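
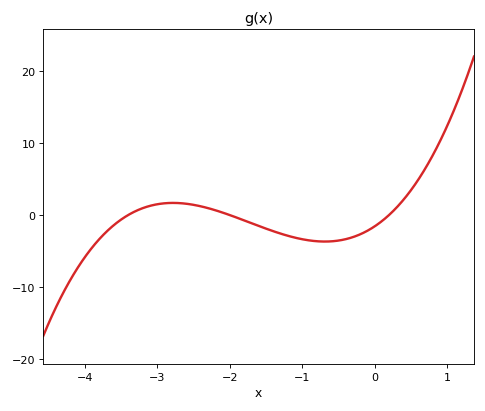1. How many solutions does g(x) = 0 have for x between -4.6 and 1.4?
3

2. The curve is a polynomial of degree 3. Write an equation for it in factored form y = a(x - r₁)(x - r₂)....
y = 1.17(x + 3.4)(x + 2)(x - 0.2)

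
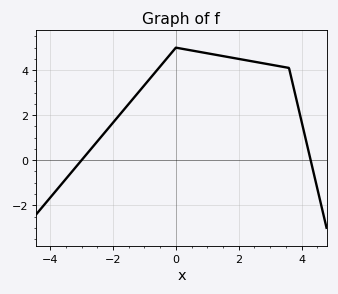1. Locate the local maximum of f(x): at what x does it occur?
0.001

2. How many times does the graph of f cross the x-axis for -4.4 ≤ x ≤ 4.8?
2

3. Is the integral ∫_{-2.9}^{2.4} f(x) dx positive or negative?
positive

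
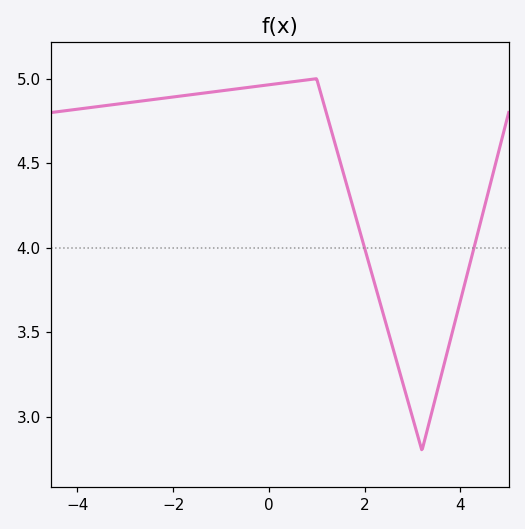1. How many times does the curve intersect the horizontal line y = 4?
2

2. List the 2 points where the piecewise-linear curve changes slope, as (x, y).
(1, 5); (3.2, 2.8)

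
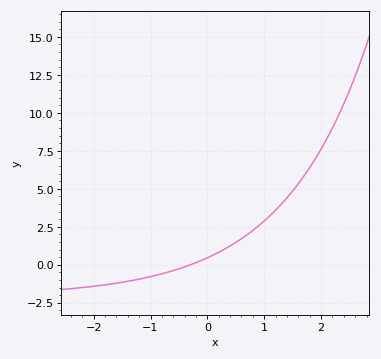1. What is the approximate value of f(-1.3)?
-1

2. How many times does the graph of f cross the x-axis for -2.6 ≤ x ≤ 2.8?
1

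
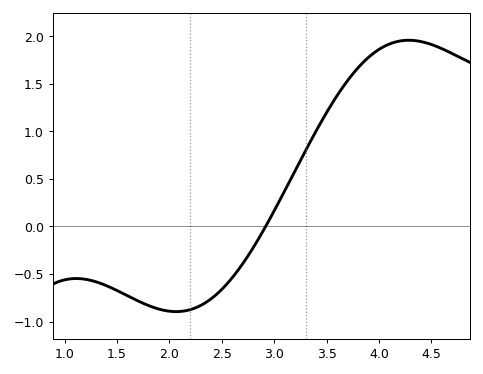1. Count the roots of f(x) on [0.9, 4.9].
1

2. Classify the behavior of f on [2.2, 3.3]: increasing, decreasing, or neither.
increasing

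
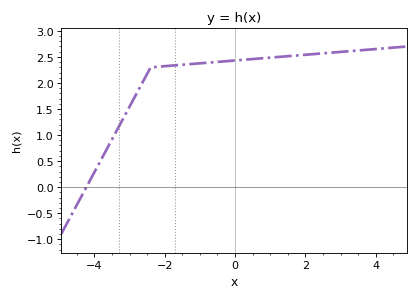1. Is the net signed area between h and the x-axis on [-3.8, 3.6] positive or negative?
positive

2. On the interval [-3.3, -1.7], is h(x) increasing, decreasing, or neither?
increasing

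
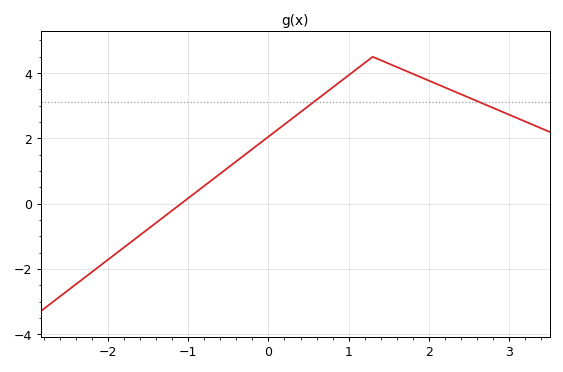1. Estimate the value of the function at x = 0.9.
3.75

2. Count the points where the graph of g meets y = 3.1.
2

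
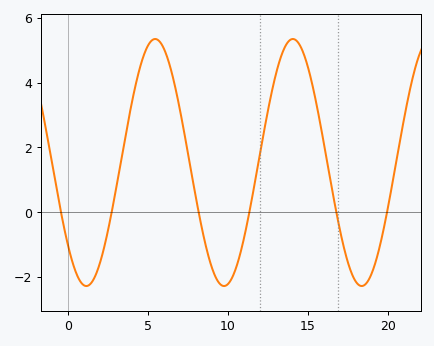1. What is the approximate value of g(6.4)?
4.48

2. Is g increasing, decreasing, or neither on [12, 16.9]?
neither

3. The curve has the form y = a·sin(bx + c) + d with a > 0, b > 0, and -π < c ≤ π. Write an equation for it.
y = 3.82sin(0.73x - 2.41) + 1.53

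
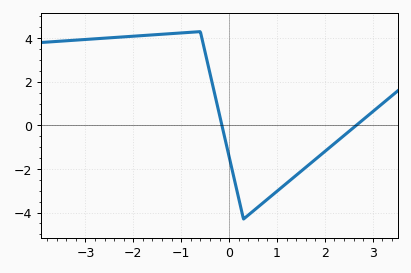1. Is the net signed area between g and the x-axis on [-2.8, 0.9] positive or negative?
positive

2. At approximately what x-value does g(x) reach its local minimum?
0.3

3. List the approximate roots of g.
-0.1, 2.7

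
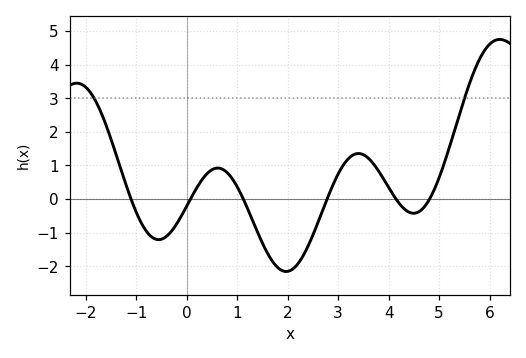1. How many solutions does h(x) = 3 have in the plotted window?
2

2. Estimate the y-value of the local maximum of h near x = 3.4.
1.4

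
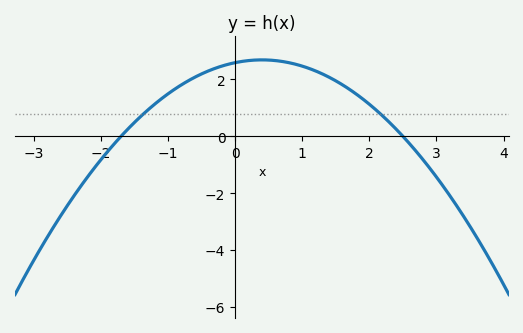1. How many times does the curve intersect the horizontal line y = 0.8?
2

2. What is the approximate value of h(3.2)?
-2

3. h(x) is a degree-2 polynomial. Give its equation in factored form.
y = -0.61(x + 1.7)(x - 2.5)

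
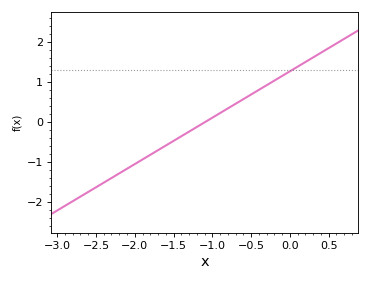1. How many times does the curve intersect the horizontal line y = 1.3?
1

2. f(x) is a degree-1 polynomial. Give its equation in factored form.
y = 1.16(x + 1.1)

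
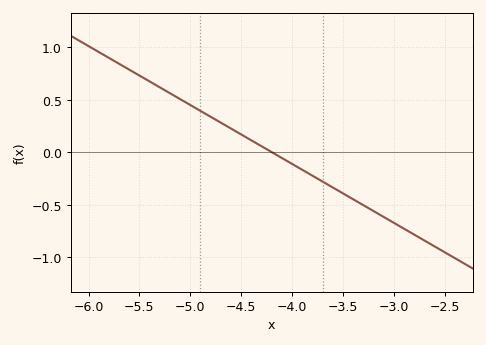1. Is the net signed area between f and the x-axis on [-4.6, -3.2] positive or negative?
negative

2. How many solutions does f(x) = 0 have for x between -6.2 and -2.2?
1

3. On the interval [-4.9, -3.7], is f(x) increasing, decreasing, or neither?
decreasing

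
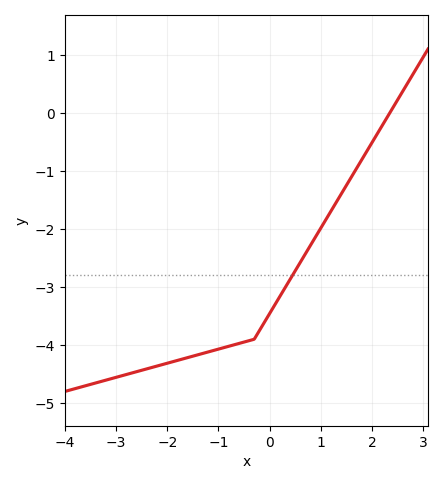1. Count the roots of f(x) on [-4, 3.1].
1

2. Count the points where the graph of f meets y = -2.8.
1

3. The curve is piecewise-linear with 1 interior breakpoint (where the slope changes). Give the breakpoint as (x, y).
(-0.3, -3.9)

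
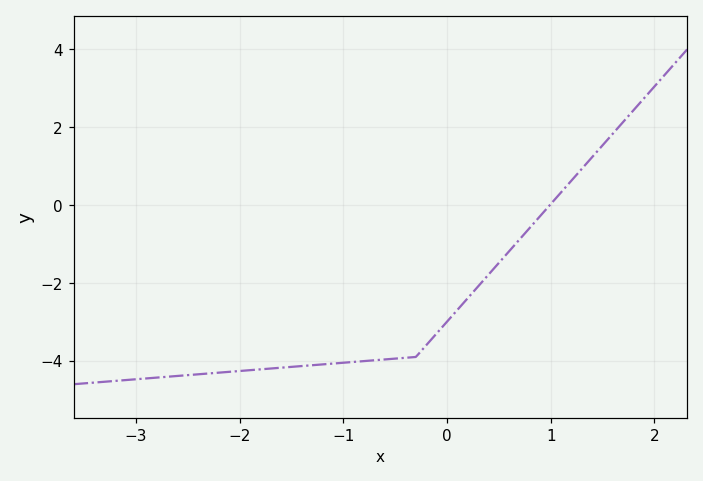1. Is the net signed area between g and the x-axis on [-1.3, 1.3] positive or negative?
negative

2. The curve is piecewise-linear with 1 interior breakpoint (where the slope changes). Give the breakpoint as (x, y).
(-0.3, -3.9)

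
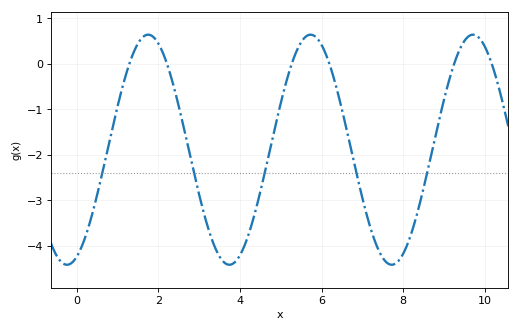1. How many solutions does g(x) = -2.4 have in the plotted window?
5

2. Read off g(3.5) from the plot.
-4.2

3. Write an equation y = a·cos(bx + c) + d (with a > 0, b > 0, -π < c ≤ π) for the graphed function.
y = 2.53cos(1.6x - 2.8) - 1.89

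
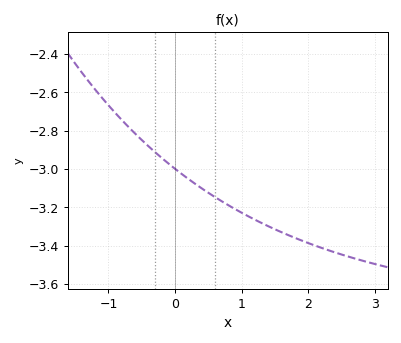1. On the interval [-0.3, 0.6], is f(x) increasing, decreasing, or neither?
decreasing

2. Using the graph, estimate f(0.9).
-3.21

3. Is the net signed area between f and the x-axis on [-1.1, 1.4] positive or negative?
negative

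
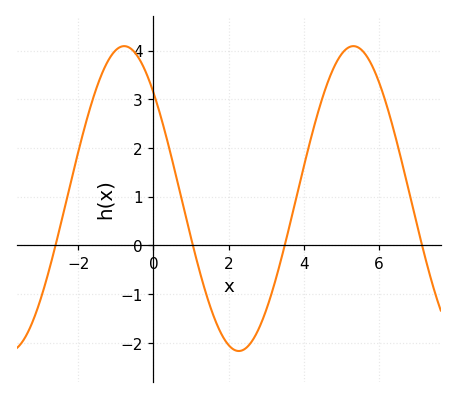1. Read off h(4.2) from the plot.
2.2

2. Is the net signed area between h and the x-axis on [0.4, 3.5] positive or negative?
negative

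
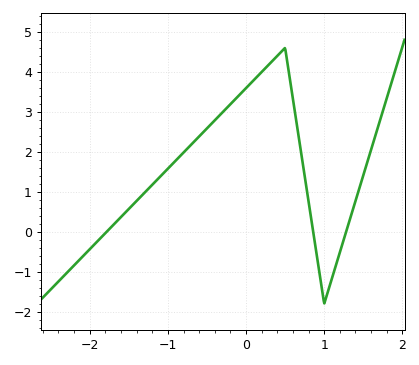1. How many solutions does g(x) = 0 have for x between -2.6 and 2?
3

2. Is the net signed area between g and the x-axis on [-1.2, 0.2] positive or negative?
positive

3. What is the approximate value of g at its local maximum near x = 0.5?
4.6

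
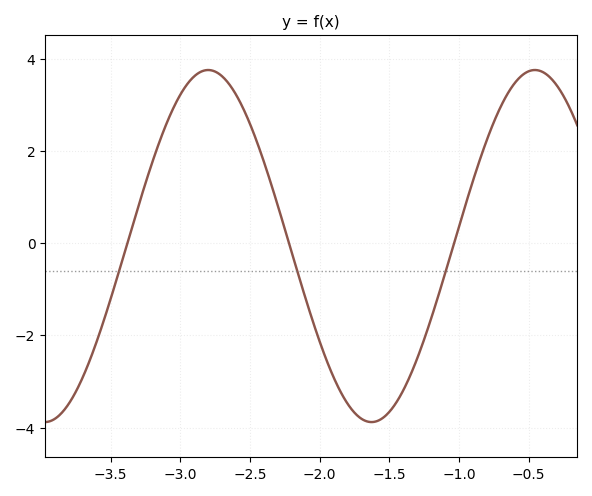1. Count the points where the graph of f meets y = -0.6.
3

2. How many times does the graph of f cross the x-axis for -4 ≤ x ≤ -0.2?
3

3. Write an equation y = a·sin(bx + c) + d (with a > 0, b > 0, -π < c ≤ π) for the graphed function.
y = 3.82sin(2.7x + 2.8) - 0.06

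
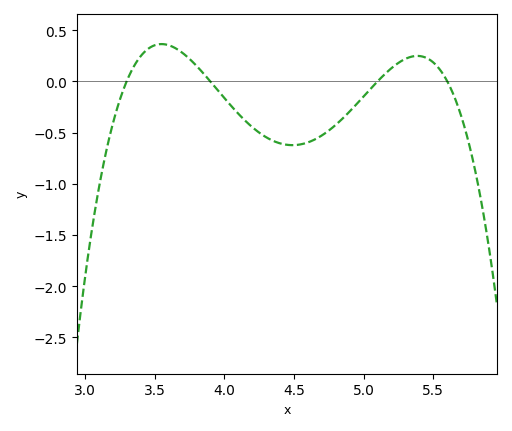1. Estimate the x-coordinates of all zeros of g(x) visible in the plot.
3.3, 3.9, 5.1, 5.6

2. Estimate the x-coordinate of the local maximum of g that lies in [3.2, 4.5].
3.55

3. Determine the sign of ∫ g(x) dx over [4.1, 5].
negative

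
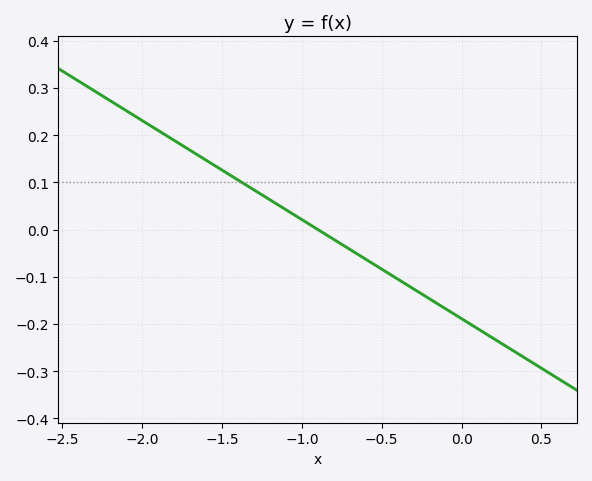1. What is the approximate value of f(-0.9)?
0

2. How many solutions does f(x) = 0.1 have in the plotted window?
1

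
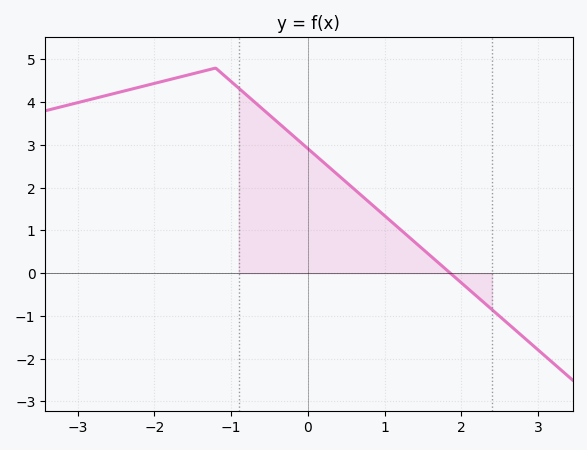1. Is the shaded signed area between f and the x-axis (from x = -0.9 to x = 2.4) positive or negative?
positive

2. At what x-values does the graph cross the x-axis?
1.9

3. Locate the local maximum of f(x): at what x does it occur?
-1.2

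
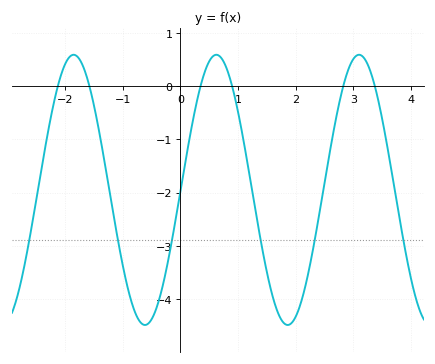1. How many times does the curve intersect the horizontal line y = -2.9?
6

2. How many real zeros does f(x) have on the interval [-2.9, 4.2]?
6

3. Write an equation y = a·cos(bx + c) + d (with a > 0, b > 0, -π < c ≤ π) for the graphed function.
y = 2.54cos(2.5x - 1.6) - 1.95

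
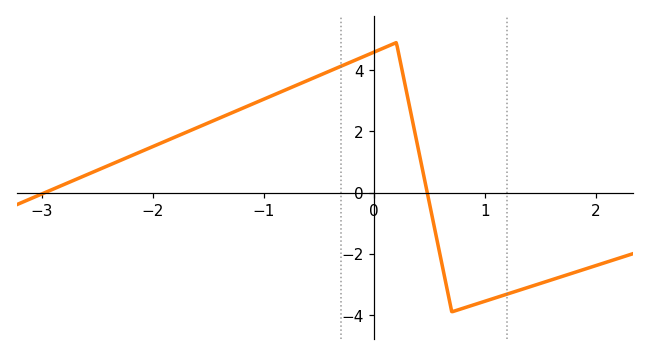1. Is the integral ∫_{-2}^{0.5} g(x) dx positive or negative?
positive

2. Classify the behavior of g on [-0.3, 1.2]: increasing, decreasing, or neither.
neither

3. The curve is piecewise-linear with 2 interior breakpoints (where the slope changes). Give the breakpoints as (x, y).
(0.2, 4.9); (0.7, -3.9)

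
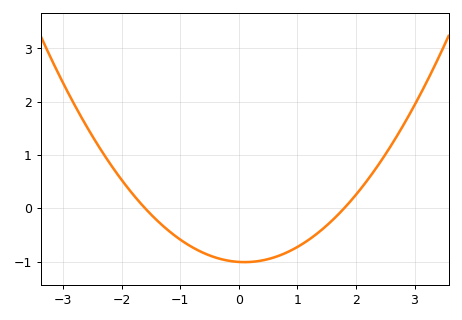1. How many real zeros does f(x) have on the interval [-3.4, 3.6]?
2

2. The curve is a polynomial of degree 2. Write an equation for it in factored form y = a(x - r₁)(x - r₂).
y = 0.35(x + 1.6)(x - 1.8)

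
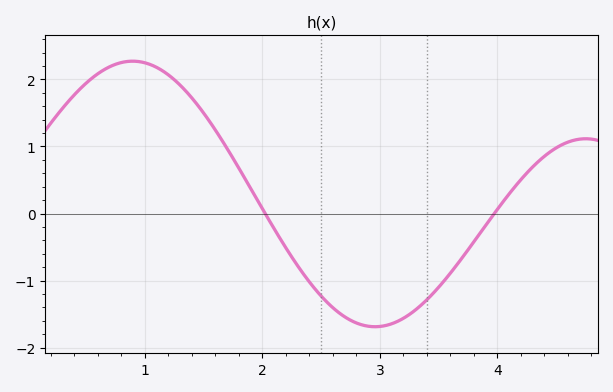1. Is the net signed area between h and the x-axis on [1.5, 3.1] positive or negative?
negative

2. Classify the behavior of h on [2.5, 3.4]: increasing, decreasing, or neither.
neither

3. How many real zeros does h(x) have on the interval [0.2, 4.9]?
2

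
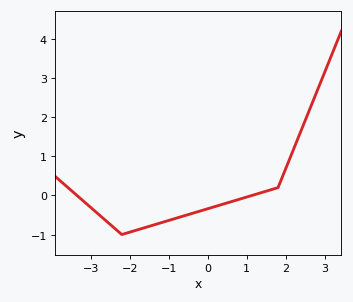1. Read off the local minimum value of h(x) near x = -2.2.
-1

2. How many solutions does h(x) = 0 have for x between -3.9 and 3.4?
2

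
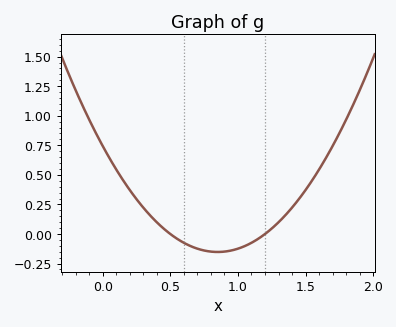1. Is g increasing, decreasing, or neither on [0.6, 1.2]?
neither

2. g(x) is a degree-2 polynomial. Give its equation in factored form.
y = 1.24(x - 0.5)(x - 1.2)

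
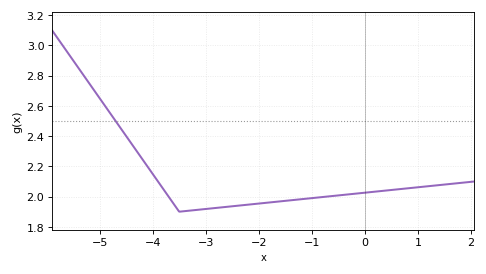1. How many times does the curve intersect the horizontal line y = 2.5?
1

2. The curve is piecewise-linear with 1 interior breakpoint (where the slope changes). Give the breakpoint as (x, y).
(-3.5, 1.9)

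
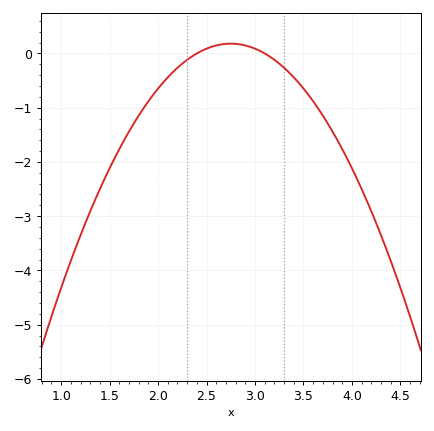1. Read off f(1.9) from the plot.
-0.9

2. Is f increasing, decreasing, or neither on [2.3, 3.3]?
neither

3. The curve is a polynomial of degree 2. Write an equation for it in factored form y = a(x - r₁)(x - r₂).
y = -1.47(x - 2.4)(x - 3.1)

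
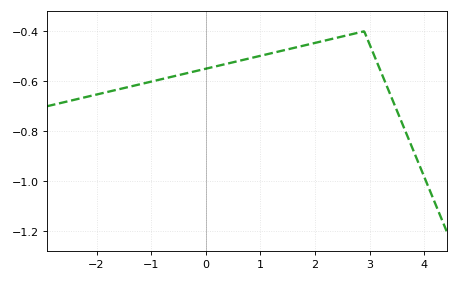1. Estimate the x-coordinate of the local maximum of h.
2.9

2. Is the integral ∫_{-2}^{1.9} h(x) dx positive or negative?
negative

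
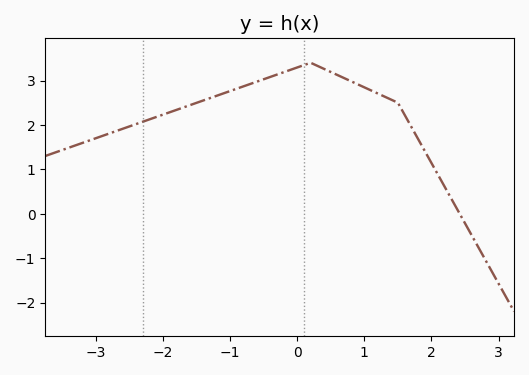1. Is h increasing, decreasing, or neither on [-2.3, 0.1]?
increasing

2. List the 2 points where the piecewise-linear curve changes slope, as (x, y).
(0.2, 3.4); (1.5, 2.5)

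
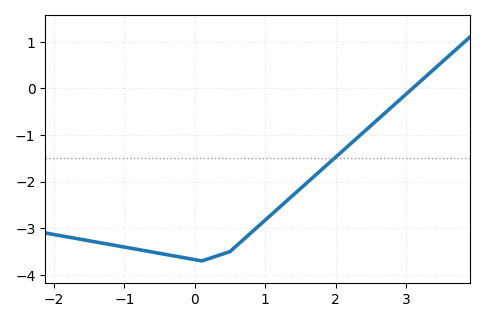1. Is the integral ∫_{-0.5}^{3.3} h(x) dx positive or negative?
negative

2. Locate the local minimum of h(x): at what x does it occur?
0.099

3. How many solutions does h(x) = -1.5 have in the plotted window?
1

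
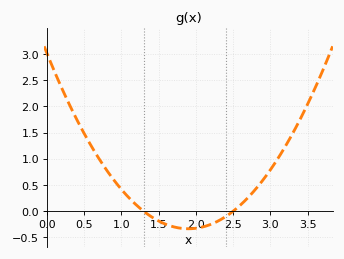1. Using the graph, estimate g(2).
-0.35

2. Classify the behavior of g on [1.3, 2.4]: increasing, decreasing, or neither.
neither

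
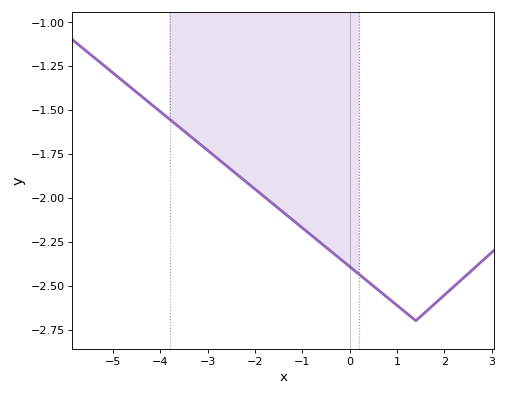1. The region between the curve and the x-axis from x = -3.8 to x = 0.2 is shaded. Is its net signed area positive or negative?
negative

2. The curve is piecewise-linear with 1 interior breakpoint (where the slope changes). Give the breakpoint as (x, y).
(1.4, -2.7)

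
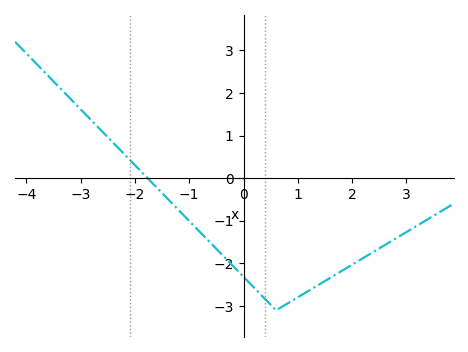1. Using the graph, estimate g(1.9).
-2.11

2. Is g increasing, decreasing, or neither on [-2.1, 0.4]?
decreasing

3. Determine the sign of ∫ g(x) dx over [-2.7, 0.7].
negative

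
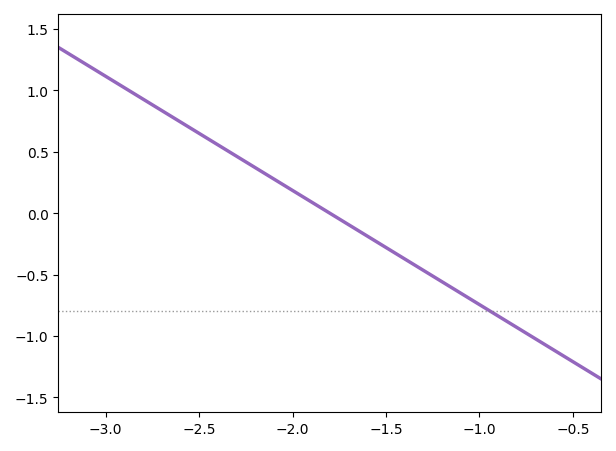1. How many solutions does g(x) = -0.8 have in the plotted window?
1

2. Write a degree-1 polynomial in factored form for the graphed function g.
y = -0.93(x + 1.8)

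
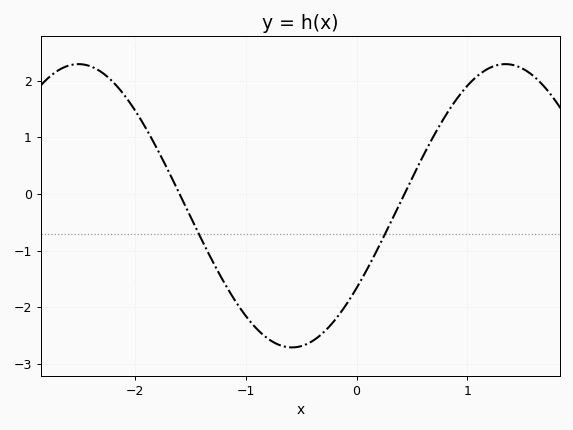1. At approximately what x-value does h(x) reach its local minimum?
-0.584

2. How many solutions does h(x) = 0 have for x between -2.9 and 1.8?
2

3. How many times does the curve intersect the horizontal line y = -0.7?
2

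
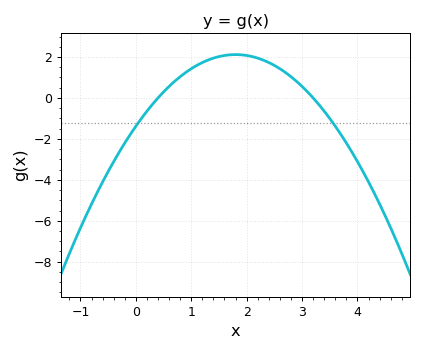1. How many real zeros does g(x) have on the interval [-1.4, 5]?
2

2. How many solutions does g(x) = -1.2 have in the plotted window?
2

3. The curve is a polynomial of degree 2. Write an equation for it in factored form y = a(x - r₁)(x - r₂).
y = -1.08(x - 0.4)(x - 3.2)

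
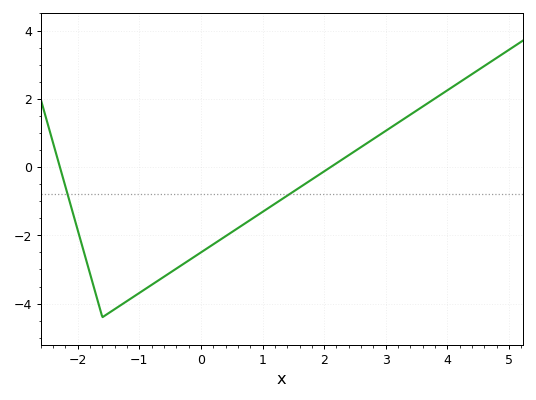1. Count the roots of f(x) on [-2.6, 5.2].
2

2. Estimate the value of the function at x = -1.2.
-4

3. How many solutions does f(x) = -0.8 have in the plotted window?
2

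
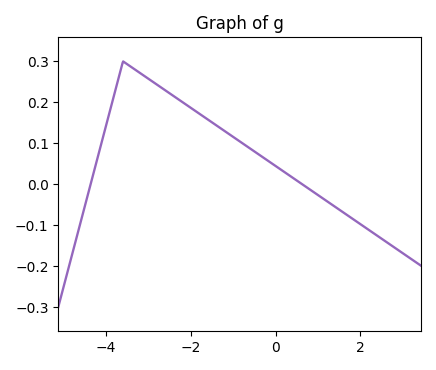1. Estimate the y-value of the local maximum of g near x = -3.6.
0.3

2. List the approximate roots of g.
-4.36, 0.623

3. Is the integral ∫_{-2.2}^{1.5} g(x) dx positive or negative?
positive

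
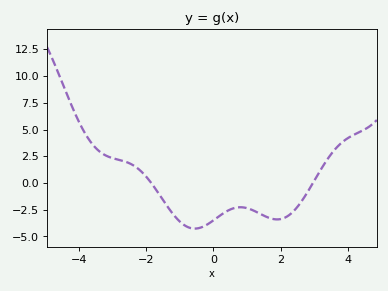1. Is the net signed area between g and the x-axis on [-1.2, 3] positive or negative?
negative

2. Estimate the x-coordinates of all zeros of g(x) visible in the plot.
-1.8, 3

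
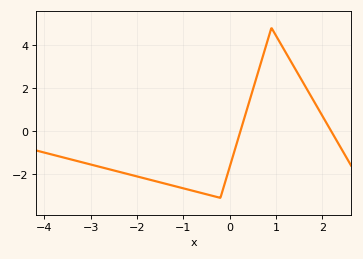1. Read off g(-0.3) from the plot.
-3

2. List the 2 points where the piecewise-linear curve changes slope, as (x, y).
(-0.2, -3.1); (0.9, 4.8)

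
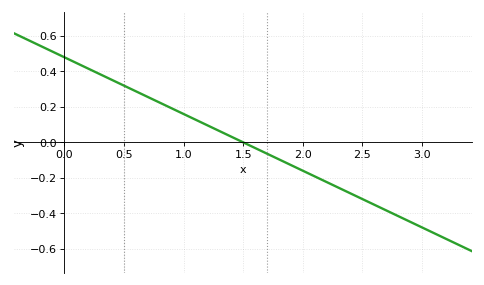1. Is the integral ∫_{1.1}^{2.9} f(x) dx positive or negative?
negative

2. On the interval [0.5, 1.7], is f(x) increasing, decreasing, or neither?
decreasing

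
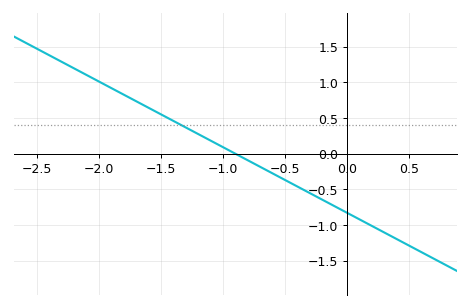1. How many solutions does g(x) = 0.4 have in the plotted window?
1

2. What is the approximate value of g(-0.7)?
-0.184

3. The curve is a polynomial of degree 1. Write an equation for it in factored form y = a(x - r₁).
y = -0.92(x + 0.9)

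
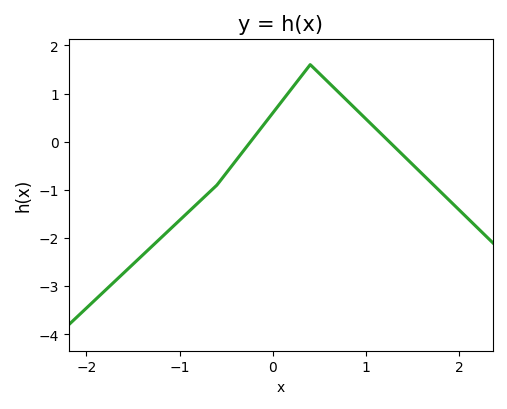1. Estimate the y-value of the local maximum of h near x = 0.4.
1.6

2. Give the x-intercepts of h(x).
-0.24, 1.25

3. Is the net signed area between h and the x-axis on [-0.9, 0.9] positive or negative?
positive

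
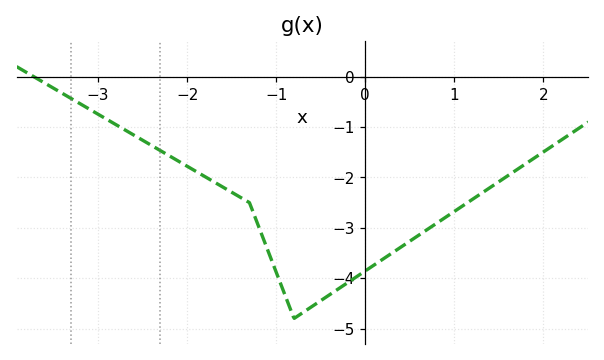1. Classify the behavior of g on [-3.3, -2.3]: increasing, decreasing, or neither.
decreasing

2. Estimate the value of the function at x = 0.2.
-3.6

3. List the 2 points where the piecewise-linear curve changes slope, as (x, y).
(-1.3, -2.5); (-0.8, -4.8)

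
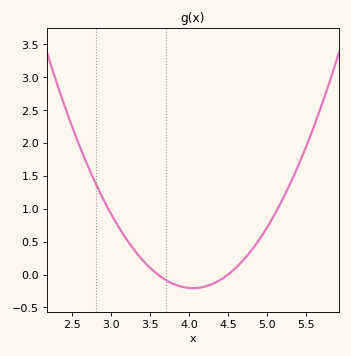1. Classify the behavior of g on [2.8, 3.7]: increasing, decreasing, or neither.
decreasing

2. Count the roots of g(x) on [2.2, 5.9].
2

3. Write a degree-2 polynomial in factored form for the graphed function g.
y = 1.02(x - 3.6)(x - 4.5)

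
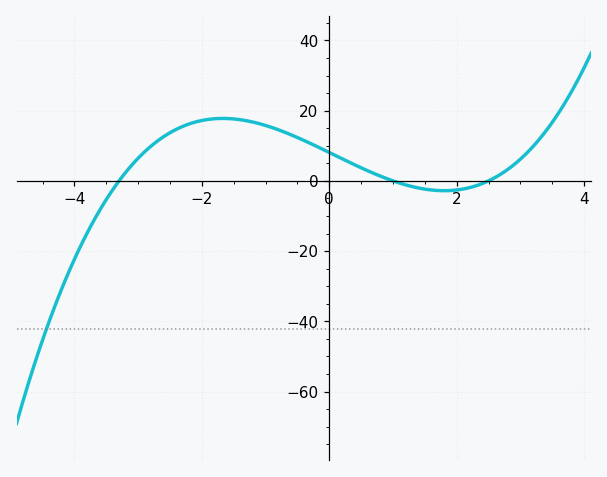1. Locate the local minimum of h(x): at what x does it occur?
1.81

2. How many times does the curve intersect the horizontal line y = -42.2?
1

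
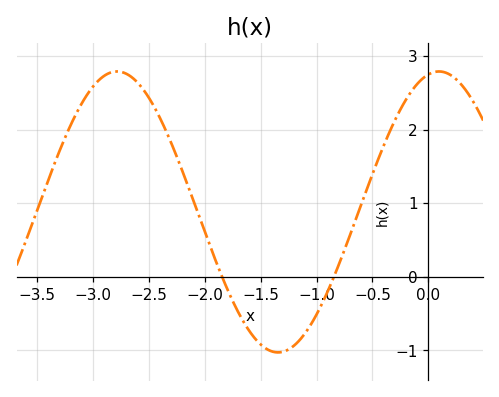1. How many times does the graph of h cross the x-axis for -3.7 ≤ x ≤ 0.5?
2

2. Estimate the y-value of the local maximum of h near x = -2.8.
2.8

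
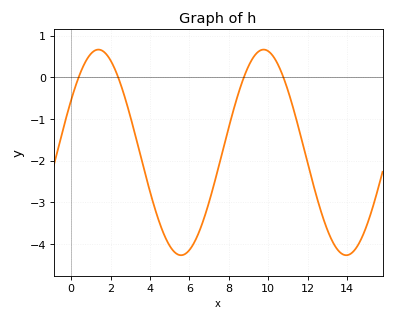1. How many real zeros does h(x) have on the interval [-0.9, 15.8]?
4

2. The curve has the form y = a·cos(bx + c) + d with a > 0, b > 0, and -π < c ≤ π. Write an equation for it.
y = 2.47cos(0.75x - 1) - 1.8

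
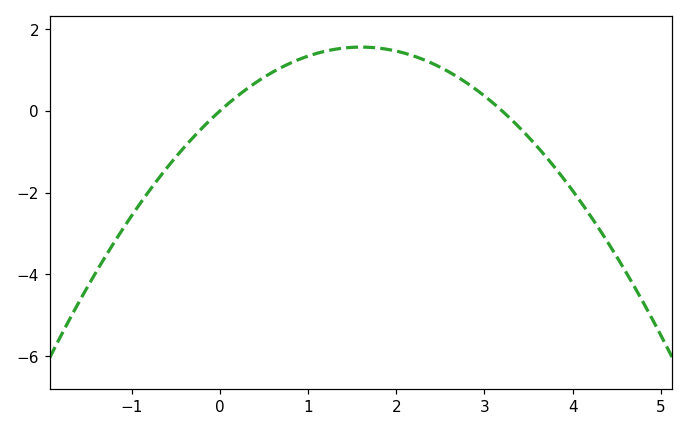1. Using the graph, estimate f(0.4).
0.6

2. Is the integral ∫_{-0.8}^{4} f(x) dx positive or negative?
positive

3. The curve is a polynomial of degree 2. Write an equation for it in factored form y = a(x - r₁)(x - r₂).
y = -0.61(x - 0)(x - 3.2)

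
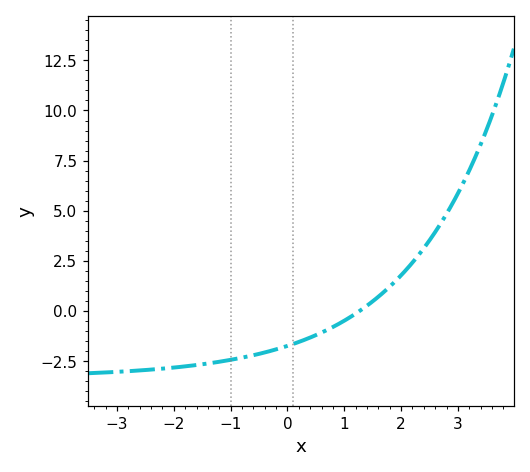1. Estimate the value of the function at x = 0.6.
-1.07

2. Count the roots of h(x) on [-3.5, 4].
1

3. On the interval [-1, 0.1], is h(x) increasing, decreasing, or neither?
increasing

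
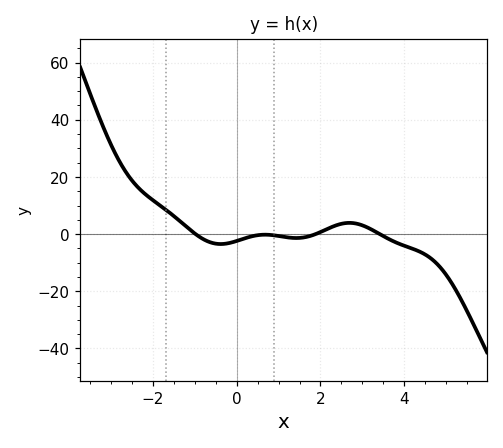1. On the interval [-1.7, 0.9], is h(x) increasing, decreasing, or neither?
neither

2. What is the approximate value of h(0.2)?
-2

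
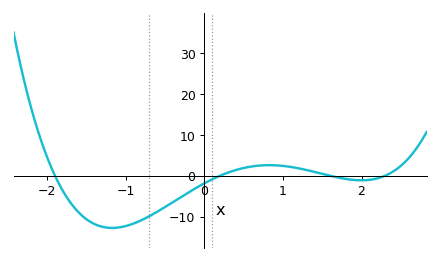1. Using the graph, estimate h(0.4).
1.39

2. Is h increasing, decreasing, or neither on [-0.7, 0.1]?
increasing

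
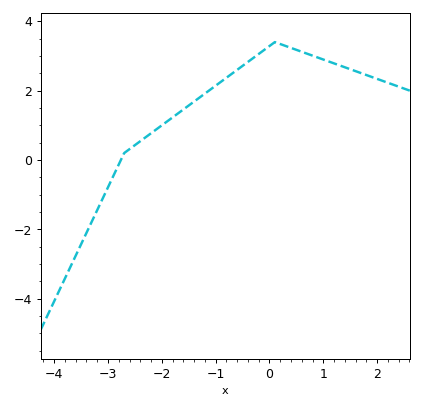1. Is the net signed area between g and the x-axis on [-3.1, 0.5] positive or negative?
positive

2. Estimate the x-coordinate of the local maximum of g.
0.1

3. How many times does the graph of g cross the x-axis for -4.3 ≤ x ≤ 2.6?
1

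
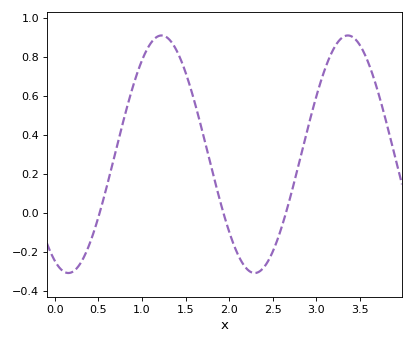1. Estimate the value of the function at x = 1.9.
0.054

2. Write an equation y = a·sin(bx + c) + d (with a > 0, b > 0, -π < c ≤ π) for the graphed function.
y = 0.61sin(2.94x - 2.03) + 0.3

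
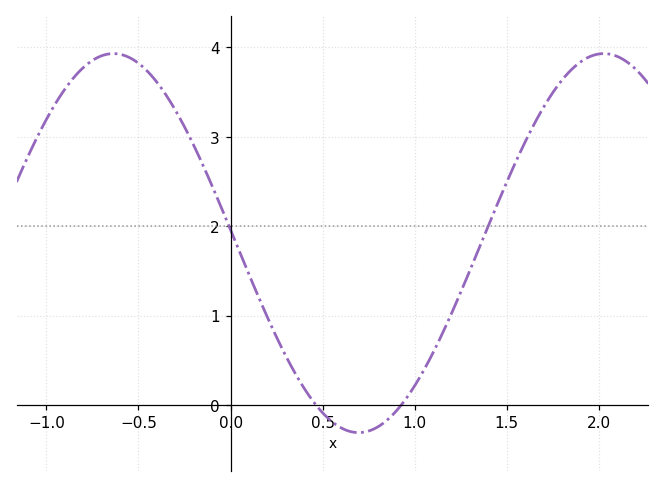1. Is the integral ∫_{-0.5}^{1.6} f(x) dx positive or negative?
positive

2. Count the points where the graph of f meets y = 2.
2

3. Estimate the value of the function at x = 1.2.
1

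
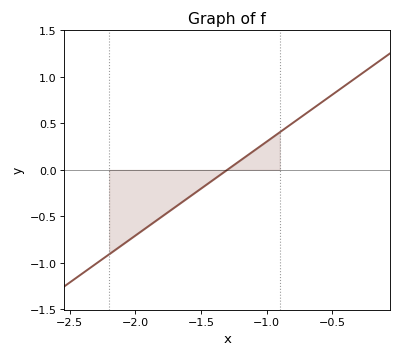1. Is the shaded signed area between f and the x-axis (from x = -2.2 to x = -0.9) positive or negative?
negative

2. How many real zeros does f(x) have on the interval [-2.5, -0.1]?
1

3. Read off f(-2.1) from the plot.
-0.808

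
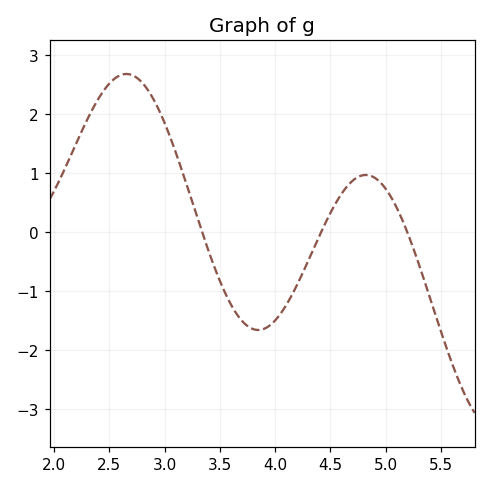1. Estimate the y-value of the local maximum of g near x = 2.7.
2.68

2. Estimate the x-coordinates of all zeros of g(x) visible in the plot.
3.34, 4.42, 5.2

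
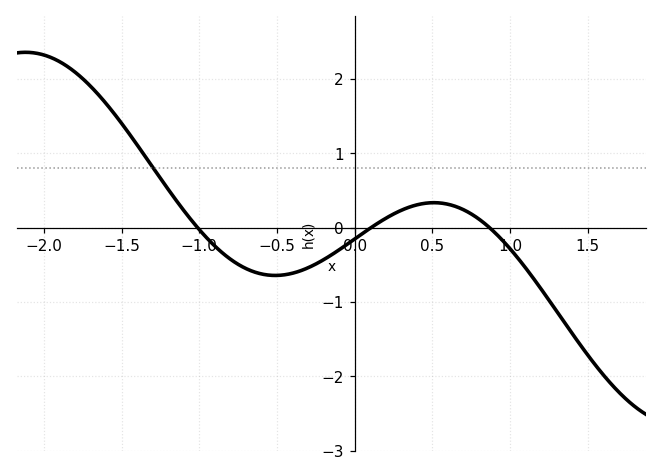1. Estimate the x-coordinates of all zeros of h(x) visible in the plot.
-1, 0.1, 0.9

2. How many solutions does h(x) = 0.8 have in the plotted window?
1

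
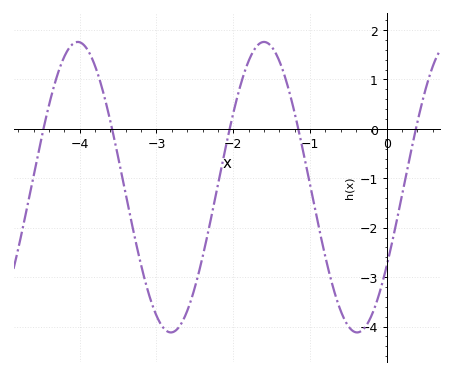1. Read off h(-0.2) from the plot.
-3.8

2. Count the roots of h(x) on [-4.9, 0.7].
5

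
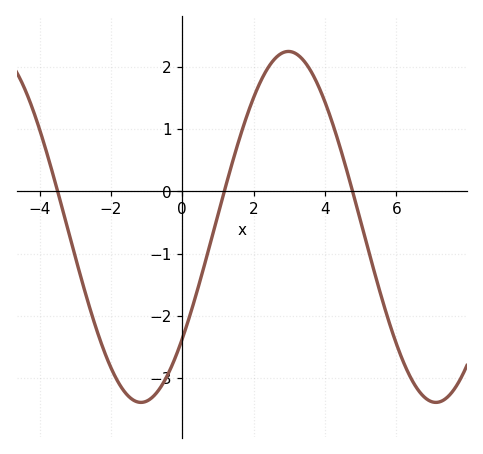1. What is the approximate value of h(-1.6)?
-3.23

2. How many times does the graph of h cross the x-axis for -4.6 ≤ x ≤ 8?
3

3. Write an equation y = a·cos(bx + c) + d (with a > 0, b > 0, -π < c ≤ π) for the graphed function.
y = 2.82cos(0.76x - 2.26) - 0.57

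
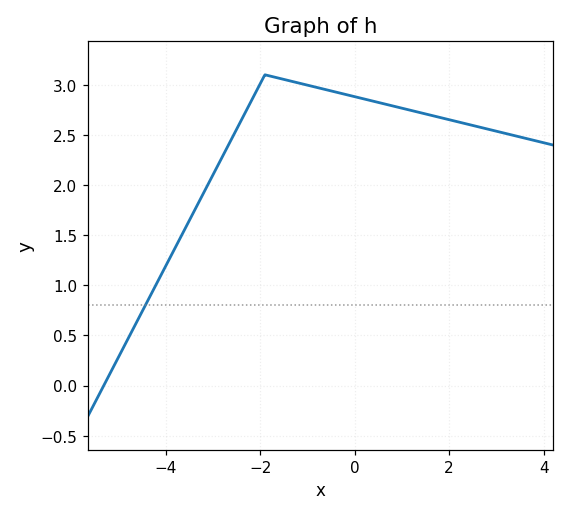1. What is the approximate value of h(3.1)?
2.53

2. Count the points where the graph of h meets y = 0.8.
1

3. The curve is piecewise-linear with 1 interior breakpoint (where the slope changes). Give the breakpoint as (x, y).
(-1.9, 3.1)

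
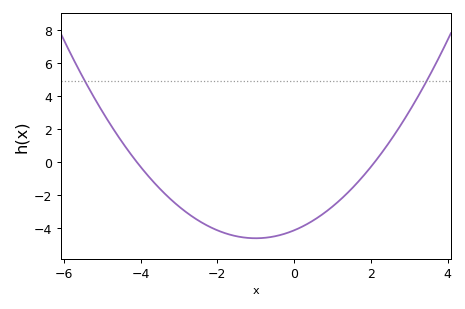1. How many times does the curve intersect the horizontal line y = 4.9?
2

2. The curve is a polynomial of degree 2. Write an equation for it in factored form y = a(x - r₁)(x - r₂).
y = 0.48(x + 4.1)(x - 2.1)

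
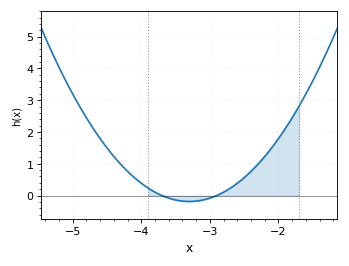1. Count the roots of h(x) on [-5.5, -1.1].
2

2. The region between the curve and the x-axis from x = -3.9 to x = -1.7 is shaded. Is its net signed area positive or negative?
positive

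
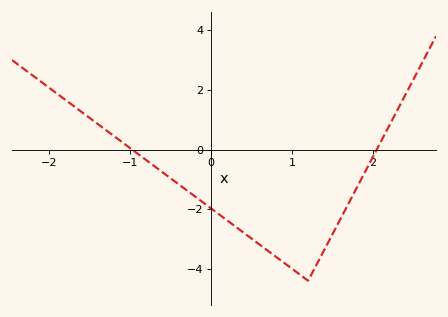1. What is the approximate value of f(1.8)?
-1.29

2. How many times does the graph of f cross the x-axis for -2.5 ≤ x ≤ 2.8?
2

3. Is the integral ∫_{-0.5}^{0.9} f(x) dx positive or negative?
negative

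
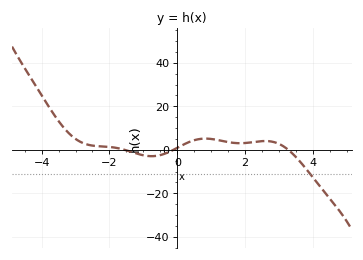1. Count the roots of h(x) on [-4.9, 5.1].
3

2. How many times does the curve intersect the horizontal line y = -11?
1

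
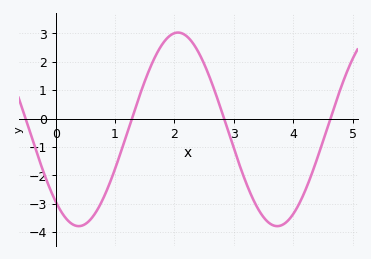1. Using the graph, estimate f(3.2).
-2.23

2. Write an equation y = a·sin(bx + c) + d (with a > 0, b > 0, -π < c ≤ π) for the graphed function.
y = 3.41sin(1.88x - 2.3) - 0.38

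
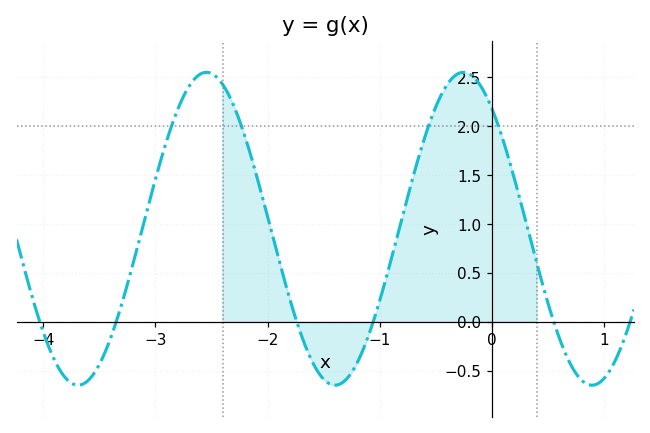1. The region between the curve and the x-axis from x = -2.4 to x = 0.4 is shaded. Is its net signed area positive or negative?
positive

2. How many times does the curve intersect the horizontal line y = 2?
4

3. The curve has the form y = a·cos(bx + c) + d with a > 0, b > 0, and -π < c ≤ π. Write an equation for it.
y = 1.6cos(2.7x + 0.69) + 0.95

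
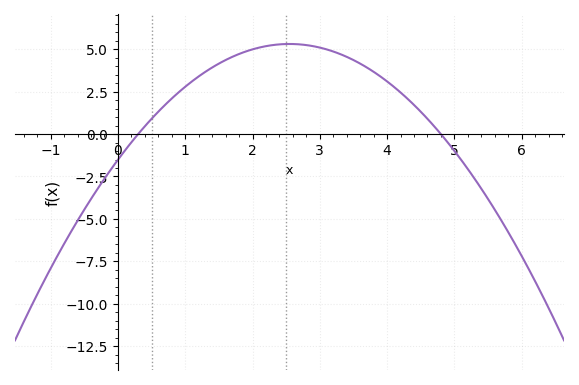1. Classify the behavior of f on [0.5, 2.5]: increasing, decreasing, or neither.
increasing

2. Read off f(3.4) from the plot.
4.6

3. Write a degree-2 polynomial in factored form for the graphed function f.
y = -1.05(x - 0.3)(x - 4.8)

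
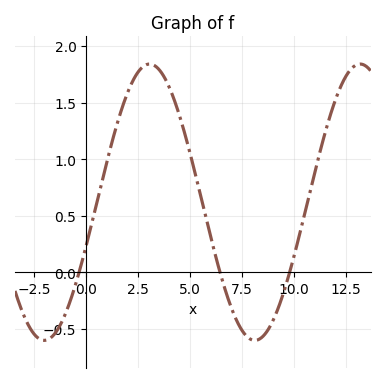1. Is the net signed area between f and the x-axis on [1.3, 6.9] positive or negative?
positive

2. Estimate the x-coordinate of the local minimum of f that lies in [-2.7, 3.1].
-2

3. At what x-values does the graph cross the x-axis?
-0.4, 6.4, 9.8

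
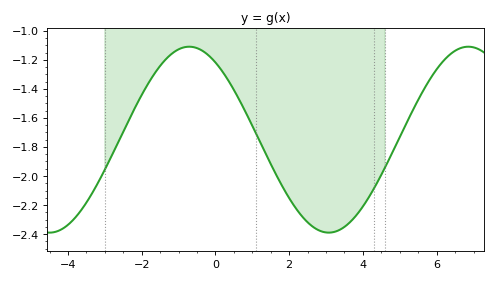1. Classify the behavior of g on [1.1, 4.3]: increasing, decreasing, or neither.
neither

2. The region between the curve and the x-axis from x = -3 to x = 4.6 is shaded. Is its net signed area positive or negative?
negative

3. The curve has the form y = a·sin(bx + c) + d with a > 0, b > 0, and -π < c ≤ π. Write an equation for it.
y = 0.64sin(0.83x + 2.16) - 1.75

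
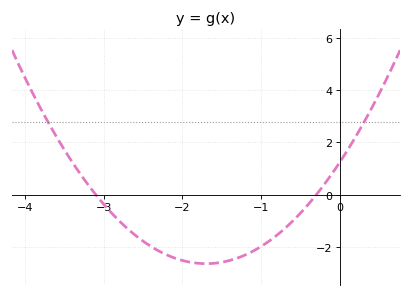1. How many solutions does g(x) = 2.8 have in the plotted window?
2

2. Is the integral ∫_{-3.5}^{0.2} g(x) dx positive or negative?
negative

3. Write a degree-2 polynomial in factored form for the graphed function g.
y = 1.35(x + 3.1)(x + 0.3)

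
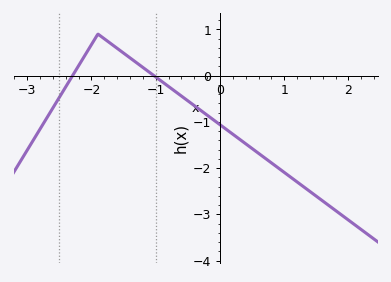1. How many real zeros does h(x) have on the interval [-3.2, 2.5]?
2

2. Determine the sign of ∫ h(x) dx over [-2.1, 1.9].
negative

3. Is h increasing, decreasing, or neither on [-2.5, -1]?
neither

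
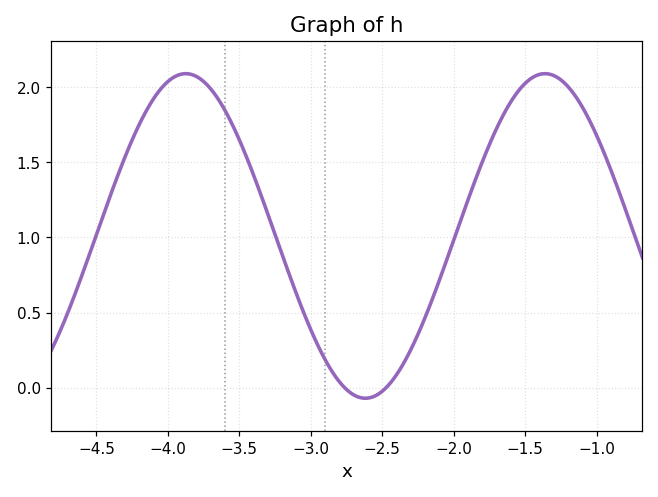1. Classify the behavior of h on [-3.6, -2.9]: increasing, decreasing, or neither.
decreasing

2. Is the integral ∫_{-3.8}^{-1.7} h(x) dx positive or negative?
positive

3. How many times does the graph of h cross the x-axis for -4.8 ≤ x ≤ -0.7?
2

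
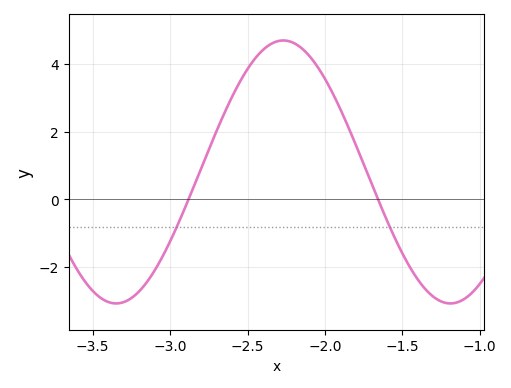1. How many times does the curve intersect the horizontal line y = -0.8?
2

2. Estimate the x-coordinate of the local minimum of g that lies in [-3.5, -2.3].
-3.35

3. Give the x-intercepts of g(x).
-2.88, -1.66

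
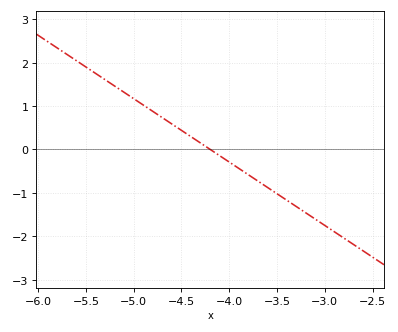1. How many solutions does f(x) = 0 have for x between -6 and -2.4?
1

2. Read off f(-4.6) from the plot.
0.584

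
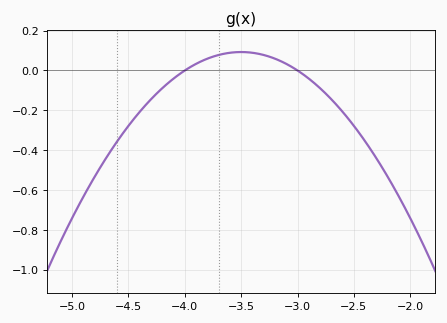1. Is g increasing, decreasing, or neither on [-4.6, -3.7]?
increasing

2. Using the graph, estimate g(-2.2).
-0.54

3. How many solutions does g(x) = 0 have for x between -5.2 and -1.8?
2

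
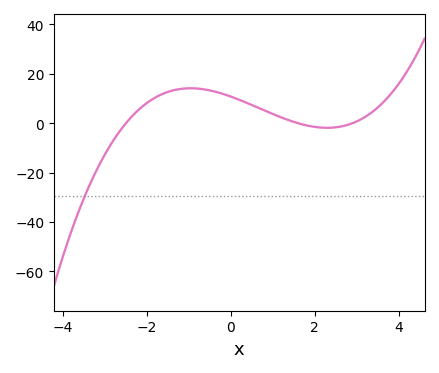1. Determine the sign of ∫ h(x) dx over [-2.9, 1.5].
positive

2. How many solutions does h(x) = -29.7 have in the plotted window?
1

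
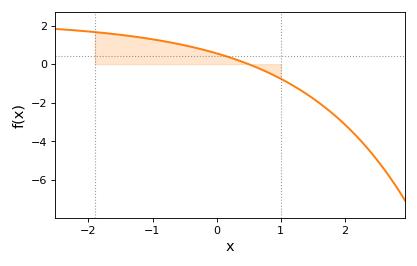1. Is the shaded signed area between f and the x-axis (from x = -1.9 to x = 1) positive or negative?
positive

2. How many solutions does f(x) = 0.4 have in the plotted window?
1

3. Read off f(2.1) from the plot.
-3.4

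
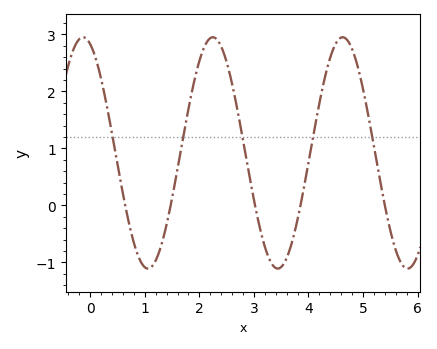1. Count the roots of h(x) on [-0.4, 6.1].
5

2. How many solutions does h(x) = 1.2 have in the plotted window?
5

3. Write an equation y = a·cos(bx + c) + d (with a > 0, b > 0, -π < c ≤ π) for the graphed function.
y = 2.03cos(2.6x + 0.35) + 0.92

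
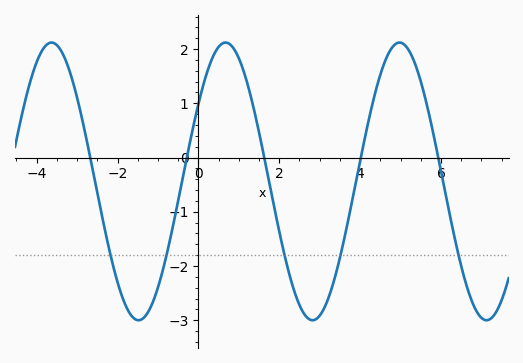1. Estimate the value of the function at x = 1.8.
-0.6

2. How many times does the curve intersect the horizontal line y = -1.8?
5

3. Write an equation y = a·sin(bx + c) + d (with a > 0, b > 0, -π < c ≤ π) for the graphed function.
y = 2.56sin(1.5x + 0.59) - 0.44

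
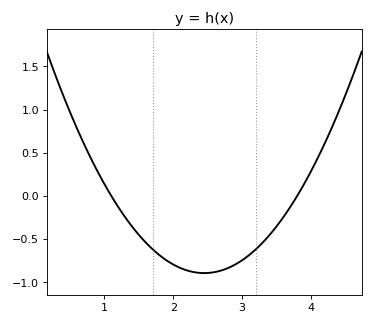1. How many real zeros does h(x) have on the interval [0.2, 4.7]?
2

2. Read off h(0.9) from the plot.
0.3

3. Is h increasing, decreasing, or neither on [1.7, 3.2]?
neither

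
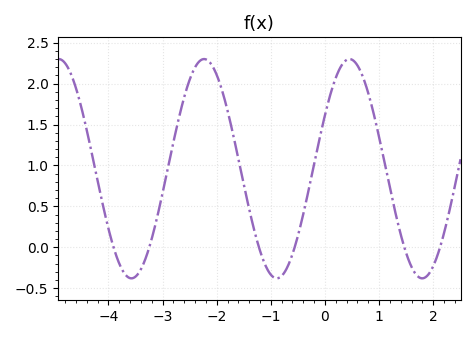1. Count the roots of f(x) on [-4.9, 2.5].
6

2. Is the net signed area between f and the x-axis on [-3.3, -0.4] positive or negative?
positive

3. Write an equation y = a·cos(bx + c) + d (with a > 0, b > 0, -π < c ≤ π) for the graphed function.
y = 1.34cos(2.34x - 1.06) + 0.96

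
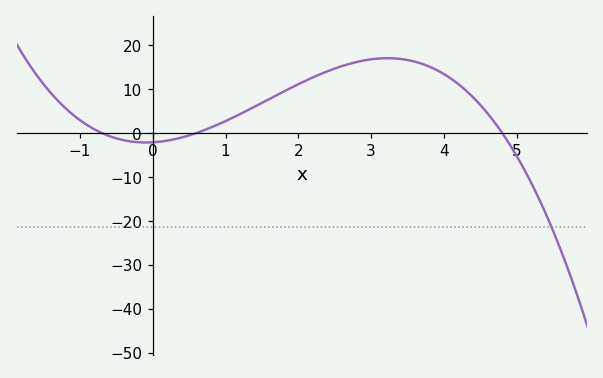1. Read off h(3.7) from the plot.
15.8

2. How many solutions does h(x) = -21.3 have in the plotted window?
1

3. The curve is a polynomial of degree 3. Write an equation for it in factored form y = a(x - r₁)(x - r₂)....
y = -1.05(x + 0.7)(x - 0.6)(x - 4.8)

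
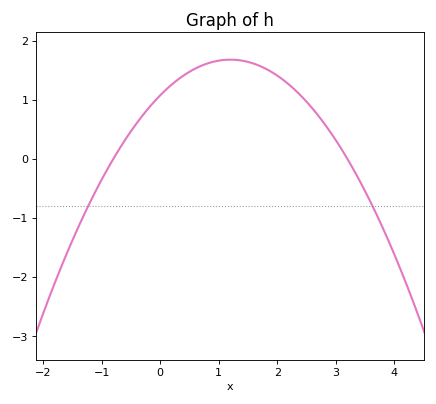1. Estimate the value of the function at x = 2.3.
1.17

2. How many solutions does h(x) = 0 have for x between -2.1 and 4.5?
2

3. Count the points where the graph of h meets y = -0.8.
2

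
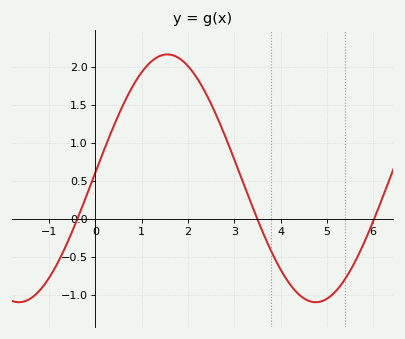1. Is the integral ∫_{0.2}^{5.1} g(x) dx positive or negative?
positive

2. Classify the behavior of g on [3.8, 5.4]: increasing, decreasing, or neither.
neither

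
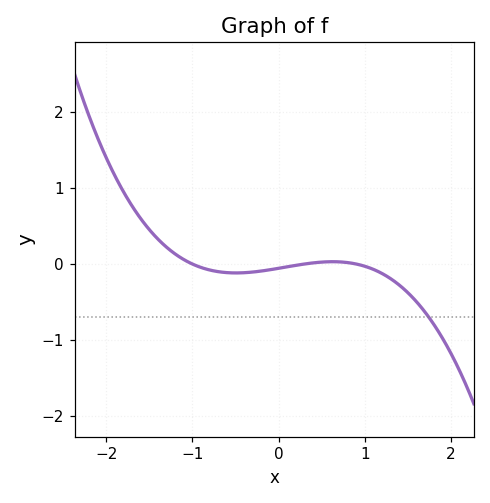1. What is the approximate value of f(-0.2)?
-0.092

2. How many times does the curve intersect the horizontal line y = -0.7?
1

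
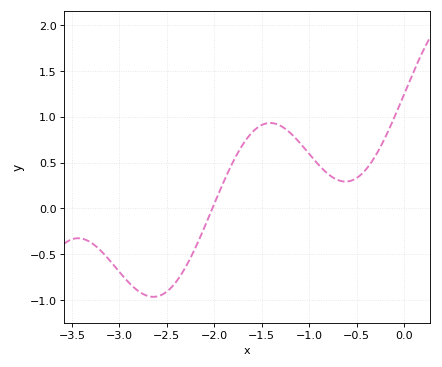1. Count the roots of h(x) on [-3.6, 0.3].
1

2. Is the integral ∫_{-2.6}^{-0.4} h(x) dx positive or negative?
positive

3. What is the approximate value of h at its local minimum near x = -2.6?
-0.95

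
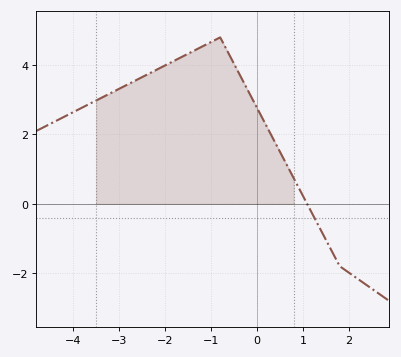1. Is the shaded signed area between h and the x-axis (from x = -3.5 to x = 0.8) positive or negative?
positive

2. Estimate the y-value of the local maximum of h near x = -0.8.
4.8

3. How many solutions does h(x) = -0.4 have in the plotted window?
1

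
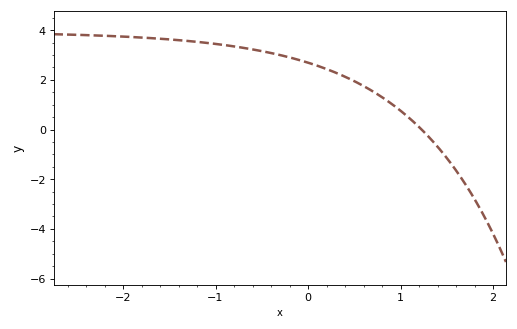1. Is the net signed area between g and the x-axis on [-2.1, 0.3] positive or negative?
positive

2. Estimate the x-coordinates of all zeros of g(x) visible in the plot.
1.23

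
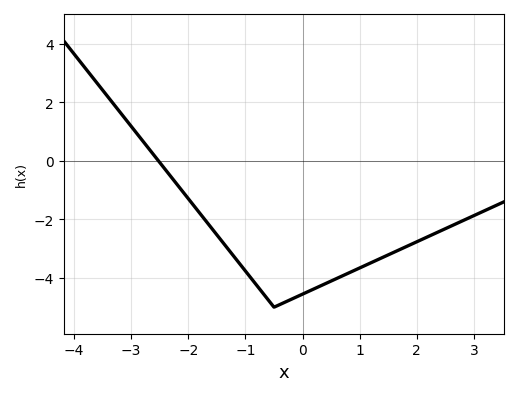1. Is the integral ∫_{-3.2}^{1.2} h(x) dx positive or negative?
negative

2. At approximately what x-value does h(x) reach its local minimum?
-0.4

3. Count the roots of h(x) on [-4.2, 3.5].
1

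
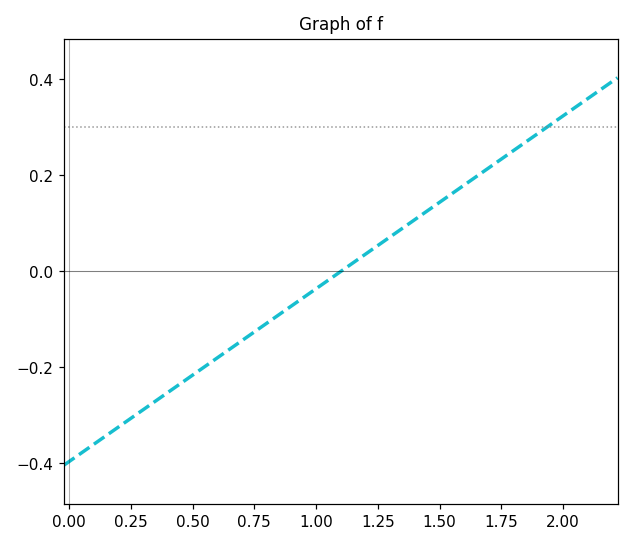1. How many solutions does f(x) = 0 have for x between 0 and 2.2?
1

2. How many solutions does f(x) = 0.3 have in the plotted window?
1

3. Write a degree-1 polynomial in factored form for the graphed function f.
y = 0.36(x - 1.1)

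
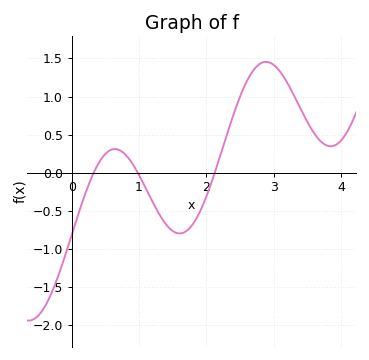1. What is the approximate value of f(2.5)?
0.998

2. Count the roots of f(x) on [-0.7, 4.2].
3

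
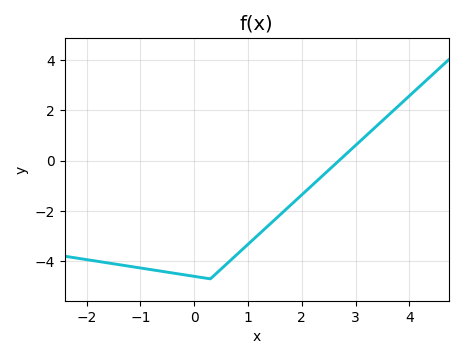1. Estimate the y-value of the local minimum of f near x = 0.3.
-4.7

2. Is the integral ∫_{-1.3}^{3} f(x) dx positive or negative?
negative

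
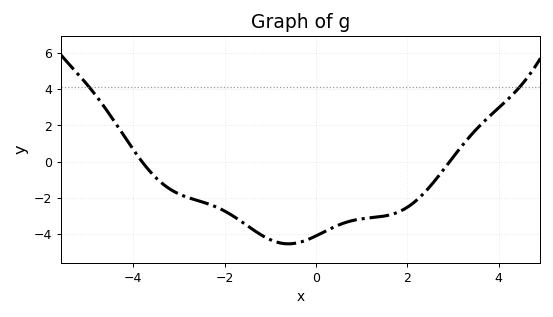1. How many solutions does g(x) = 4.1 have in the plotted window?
2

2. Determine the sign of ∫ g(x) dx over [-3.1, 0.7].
negative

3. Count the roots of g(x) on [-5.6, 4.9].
2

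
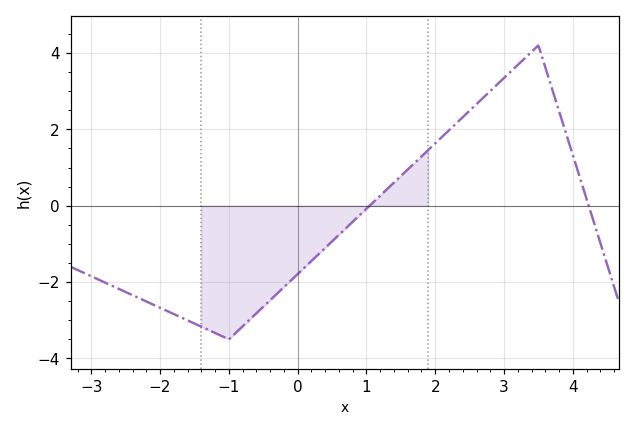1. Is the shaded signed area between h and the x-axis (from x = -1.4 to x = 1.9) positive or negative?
negative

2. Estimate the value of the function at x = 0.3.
-1.2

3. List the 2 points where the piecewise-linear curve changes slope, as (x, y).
(-1, -3.5); (3.5, 4.2)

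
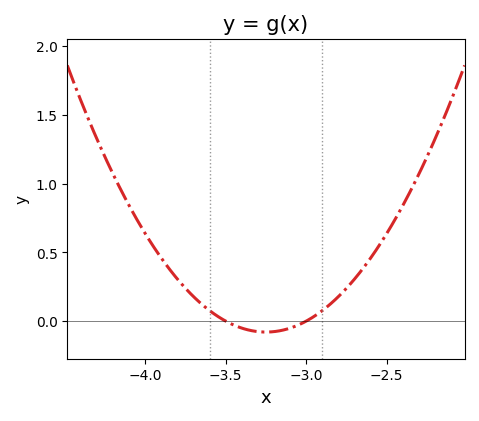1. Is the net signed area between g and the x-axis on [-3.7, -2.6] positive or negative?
positive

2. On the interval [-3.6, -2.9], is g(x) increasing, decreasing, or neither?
neither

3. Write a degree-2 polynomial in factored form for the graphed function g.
y = 1.27(x + 3.5)(x + 3)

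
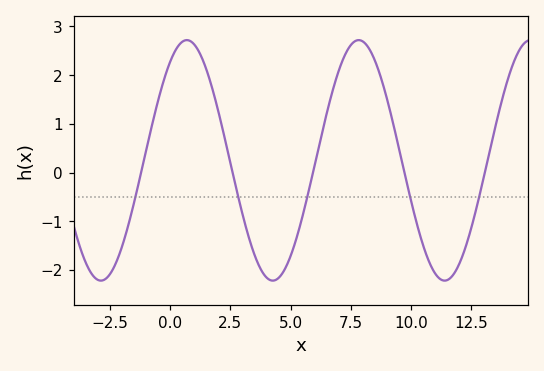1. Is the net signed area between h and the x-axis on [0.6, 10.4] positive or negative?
positive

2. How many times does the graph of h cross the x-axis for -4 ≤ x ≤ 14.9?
5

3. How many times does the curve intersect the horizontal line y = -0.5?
5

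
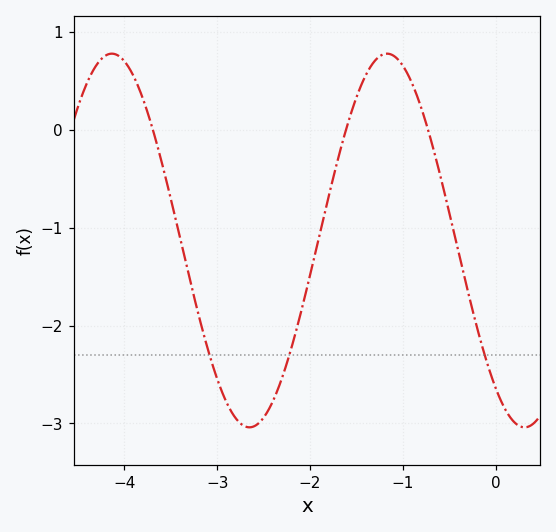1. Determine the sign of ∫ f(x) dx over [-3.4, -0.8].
negative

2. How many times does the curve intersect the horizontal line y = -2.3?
3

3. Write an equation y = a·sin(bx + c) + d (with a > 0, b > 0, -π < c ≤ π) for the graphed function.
y = 1.91sin(2.1x - 2.2) - 1.13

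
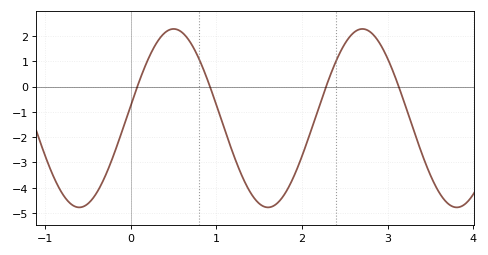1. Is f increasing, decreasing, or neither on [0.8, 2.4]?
neither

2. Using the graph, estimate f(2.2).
-0.8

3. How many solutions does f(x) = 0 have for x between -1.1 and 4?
4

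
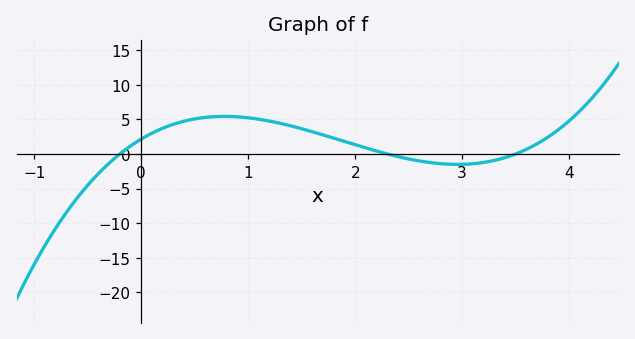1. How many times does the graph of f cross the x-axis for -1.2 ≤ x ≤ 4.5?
3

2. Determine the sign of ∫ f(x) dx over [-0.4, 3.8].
positive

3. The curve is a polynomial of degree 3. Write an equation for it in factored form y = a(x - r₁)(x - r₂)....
y = 1.34(x + 0.2)(x - 2.3)(x - 3.5)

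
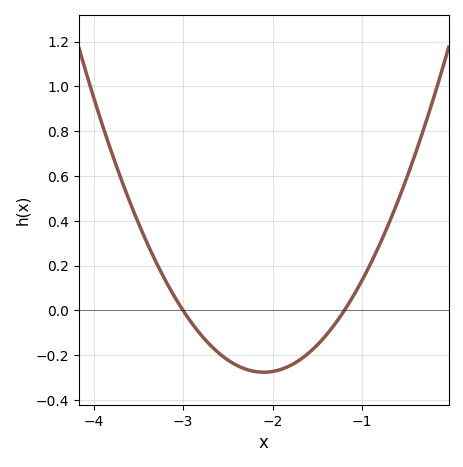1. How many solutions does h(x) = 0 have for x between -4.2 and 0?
2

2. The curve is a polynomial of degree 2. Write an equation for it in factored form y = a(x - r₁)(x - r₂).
y = 0.34(x + 3)(x + 1.2)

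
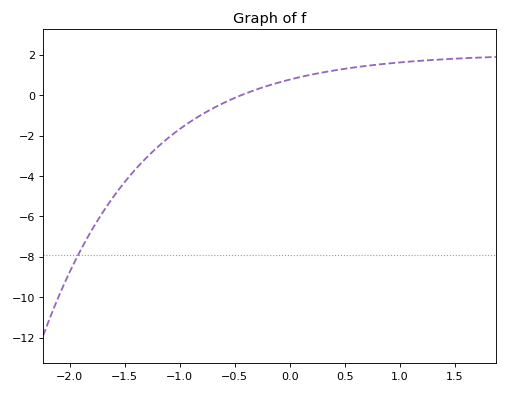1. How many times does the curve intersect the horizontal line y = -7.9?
1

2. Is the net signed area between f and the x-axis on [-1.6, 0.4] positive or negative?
negative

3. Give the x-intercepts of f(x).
-0.439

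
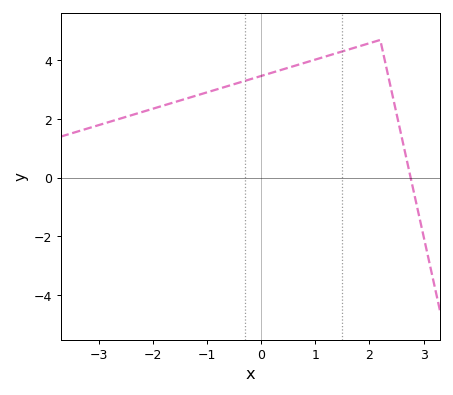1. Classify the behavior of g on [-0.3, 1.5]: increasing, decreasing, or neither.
increasing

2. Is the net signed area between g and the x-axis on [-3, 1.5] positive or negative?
positive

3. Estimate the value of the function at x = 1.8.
4.48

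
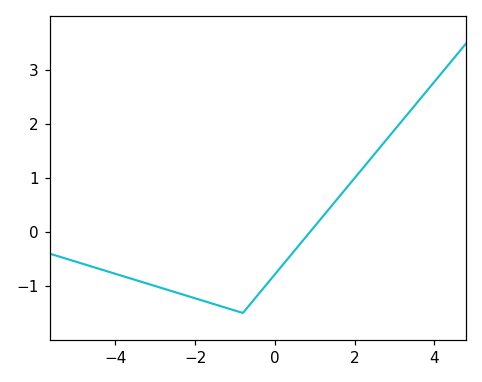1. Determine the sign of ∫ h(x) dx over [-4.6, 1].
negative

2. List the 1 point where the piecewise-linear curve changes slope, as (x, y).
(-0.8, -1.5)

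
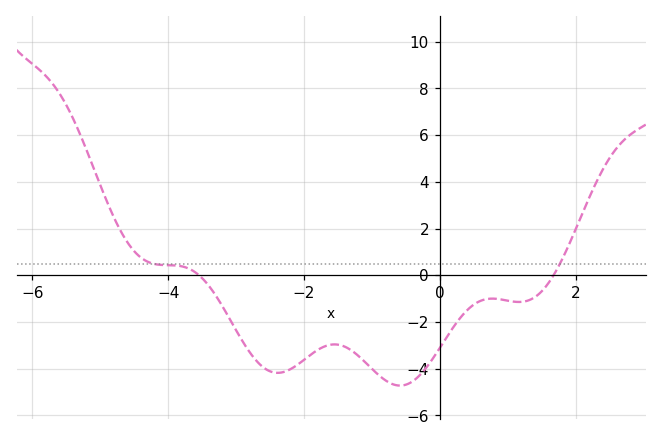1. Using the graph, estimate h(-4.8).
2.4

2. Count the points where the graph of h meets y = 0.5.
2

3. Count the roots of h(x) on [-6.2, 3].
2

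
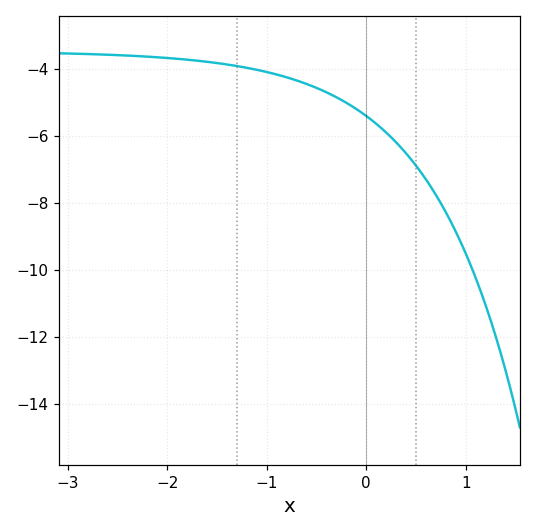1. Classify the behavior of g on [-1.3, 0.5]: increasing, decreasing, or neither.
decreasing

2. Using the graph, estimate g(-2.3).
-3.6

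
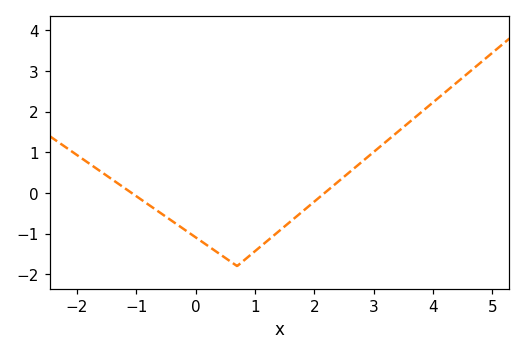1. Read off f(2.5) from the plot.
0.396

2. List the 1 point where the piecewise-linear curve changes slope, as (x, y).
(0.7, -1.8)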